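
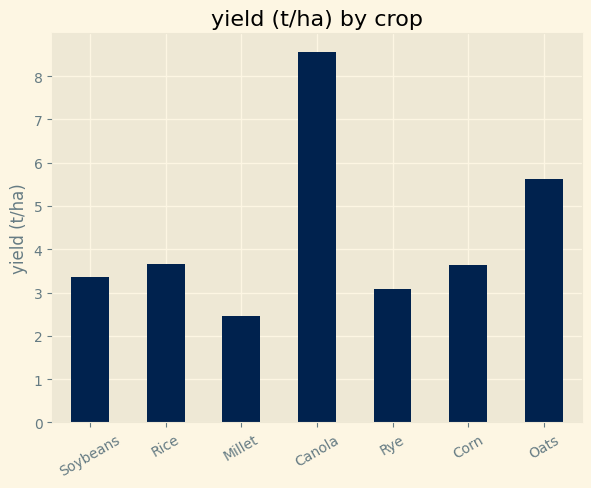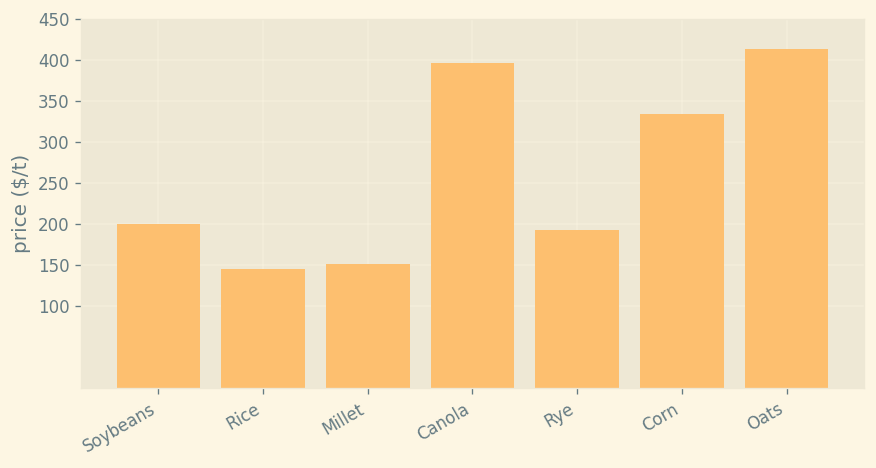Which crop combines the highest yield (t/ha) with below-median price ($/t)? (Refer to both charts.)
Rice

Chart 2 median price ($/t) ≈ 200; below-median crops: Rice, Millet, Rye. Among those, Rice has the highest yield (t/ha) (≈ 4).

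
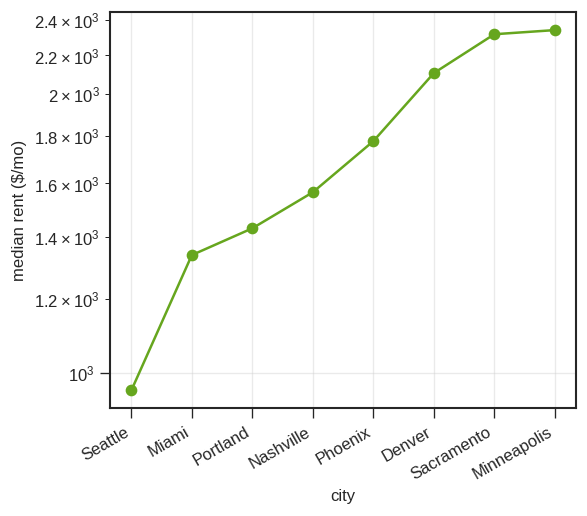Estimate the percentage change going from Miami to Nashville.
Miami ≈ 1400, Nashville ≈ 1600; (1600 − 1400) / 1400 ≈ +14.3%.

≈ +14.3%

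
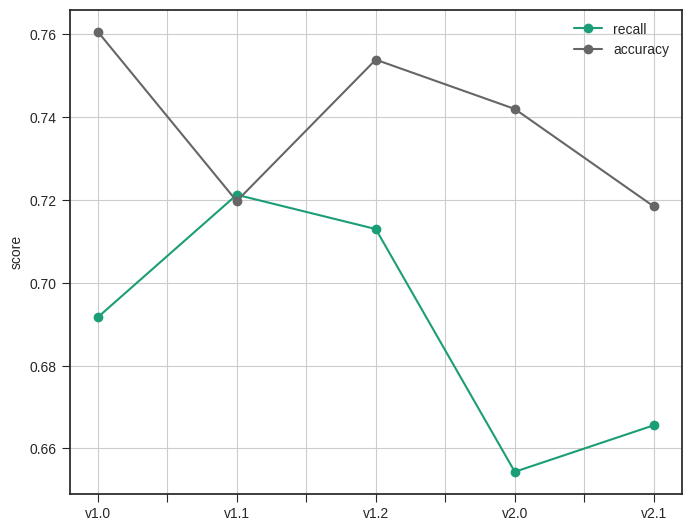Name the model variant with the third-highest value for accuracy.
Top 4 for accuracy: v1.0 ≈ 0.76, v1.2 ≈ 0.75, v2.0 ≈ 0.74, v1.1 ≈ 0.72.

v2.0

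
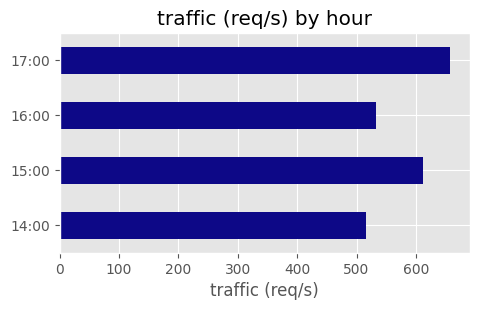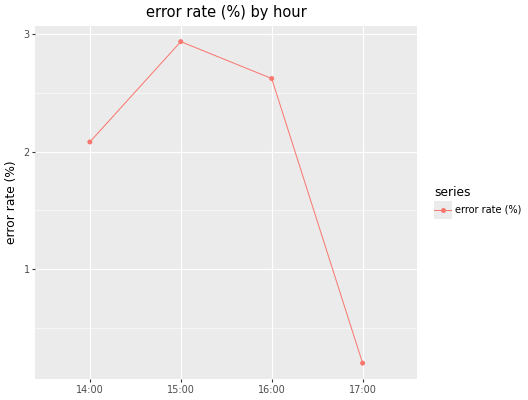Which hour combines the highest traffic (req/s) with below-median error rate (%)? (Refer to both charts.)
17:00

Chart 2 median error rate (%) ≈ 2.5; below-median hours: 14:00, 17:00. Among those, 17:00 has the highest traffic (req/s) (≈ 700).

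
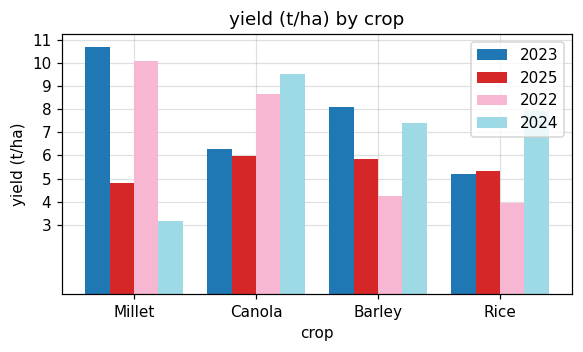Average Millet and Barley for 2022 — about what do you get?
≈ 7

(10 + 4) / 2 ≈ 7.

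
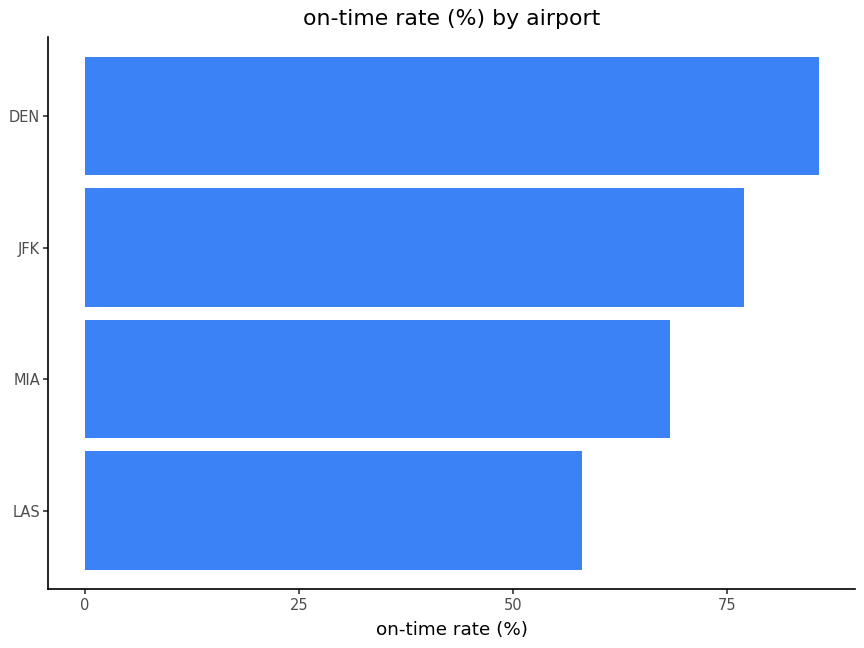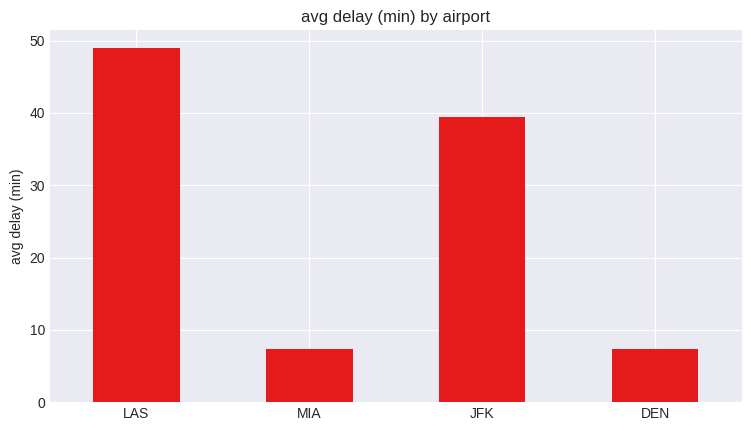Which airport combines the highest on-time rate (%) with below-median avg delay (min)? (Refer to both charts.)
Chart 2 median avg delay (min) ≈ 25; below-median airports: MIA, DEN. Among those, DEN has the highest on-time rate (%) (≈ 90).

DEN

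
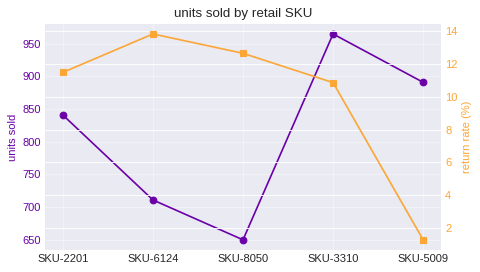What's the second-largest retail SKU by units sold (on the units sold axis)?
Top 3 (on the units sold axis): SKU-3310 ≈ 950, SKU-5009 ≈ 900, SKU-2201 ≈ 850.

SKU-5009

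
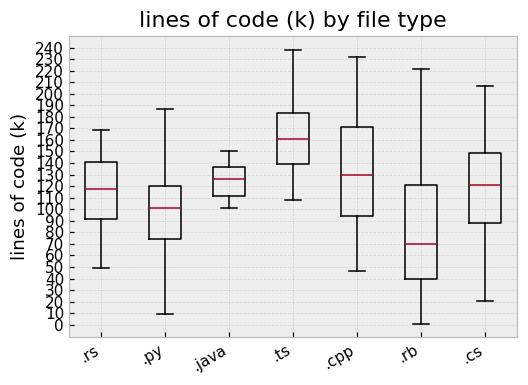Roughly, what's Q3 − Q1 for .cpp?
≈ 80

Q3 ≈ 170, Q1 ≈ 90; IQR ≈ 80.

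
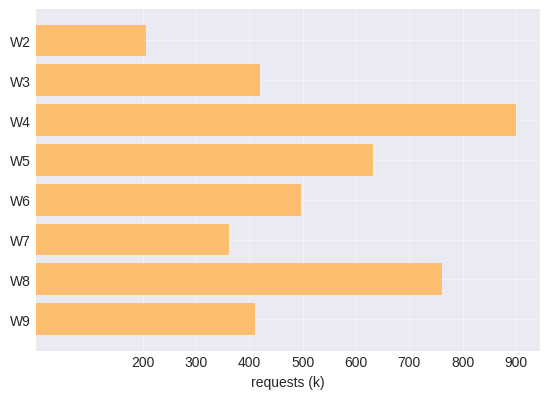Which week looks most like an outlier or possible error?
W4 ≈ 900; the rest sit between ≈ 200 and ≈ 800.

W4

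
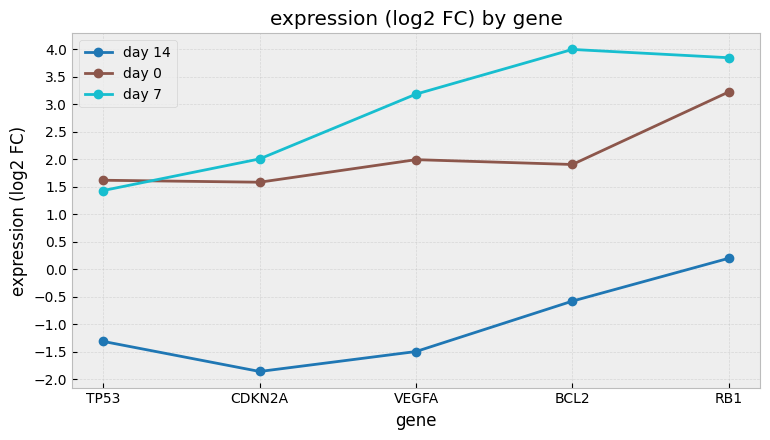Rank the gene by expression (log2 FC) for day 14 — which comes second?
Top 3 for day 14: RB1 ≈ 0.0, BCL2 ≈ -0.5, TP53 ≈ -1.5.

BCL2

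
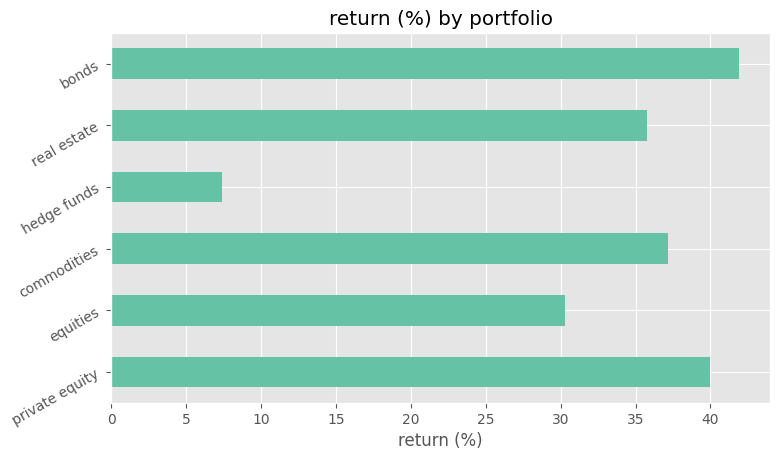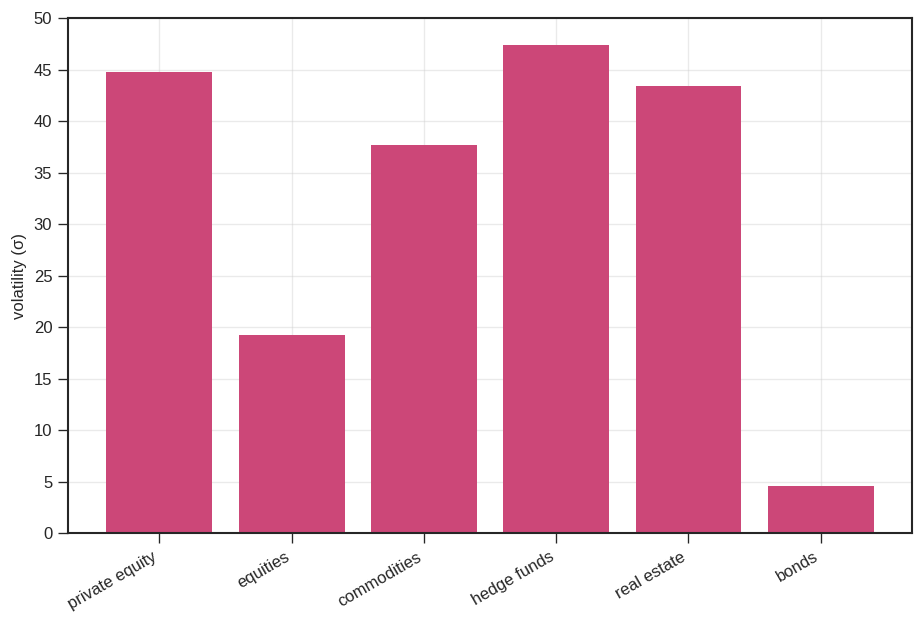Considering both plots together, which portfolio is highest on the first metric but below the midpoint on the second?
Chart 2 median volatility (σ) ≈ 40; below-median portfolios: equities, commodities, bonds. Among those, bonds has the highest return (%) (≈ 40).

bonds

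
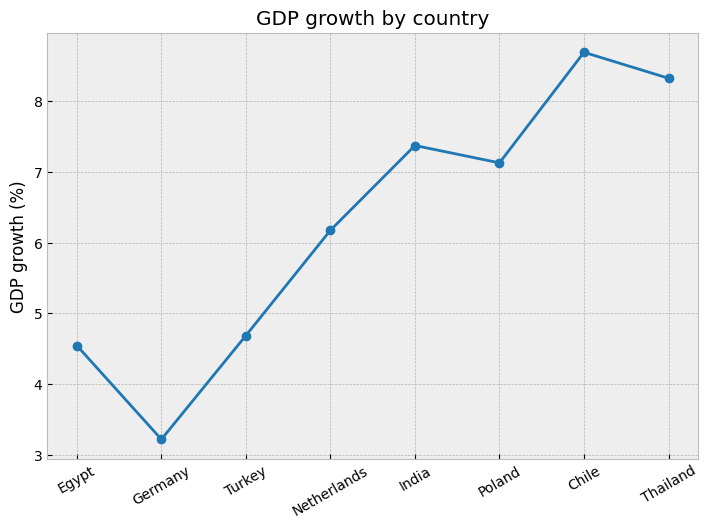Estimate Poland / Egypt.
Poland ≈ 7.0, Egypt ≈ 4.5; 7.0/4.5 ≈ 1.56.

≈ 1.56×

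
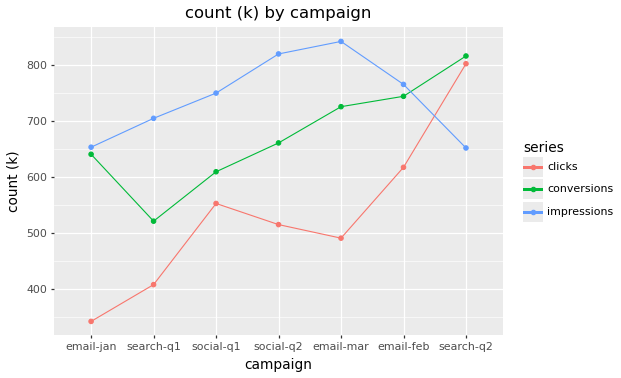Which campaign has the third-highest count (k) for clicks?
Top 4 for clicks: search-q2 ≈ 800, email-feb ≈ 600, social-q1 ≈ 550, social-q2 ≈ 500.

social-q1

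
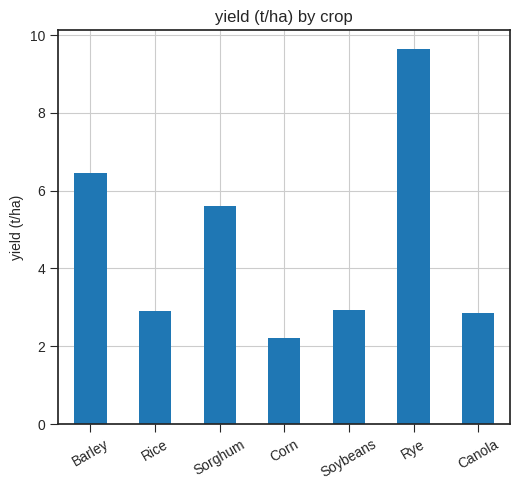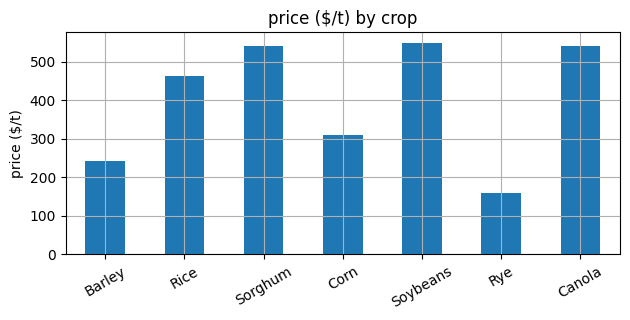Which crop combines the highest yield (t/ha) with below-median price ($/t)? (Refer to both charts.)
Chart 2 median price ($/t) ≈ 500; below-median crops: Barley, Corn, Rye. Among those, Rye has the highest yield (t/ha) (≈ 10).

Rye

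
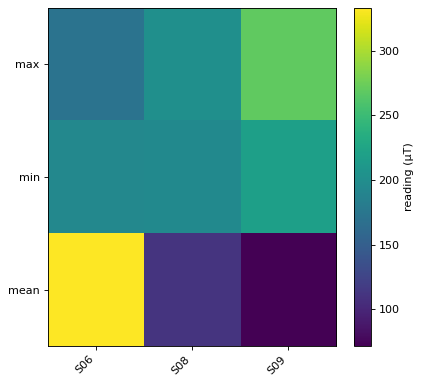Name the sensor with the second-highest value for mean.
S08

Top 3 for mean: S06 ≈ 325, S08 ≈ 100, S09 ≈ 75.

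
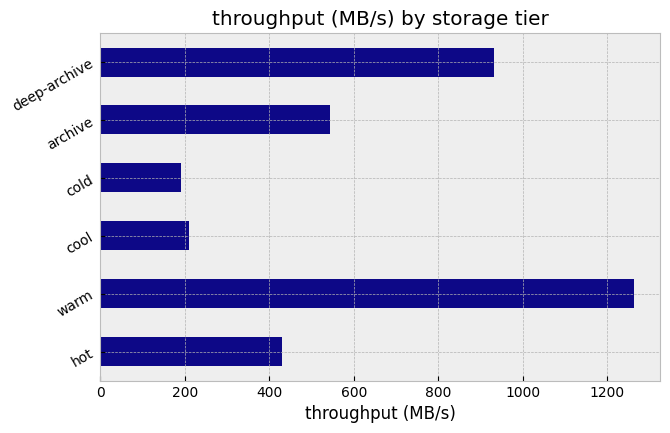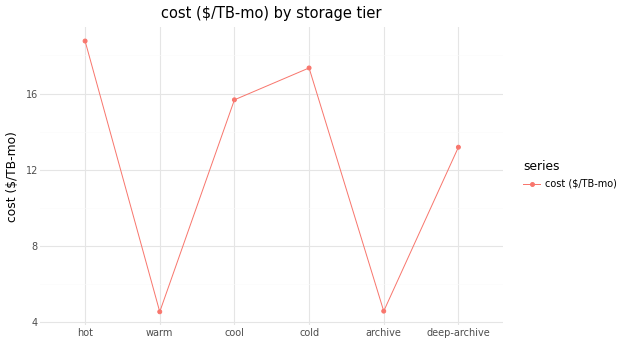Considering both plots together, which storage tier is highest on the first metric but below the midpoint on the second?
warm

Chart 2 median cost ($/TB-mo) ≈ 14; below-median storage tiers: warm, archive, deep-archive. Among those, warm has the highest throughput (MB/s) (≈ 1200).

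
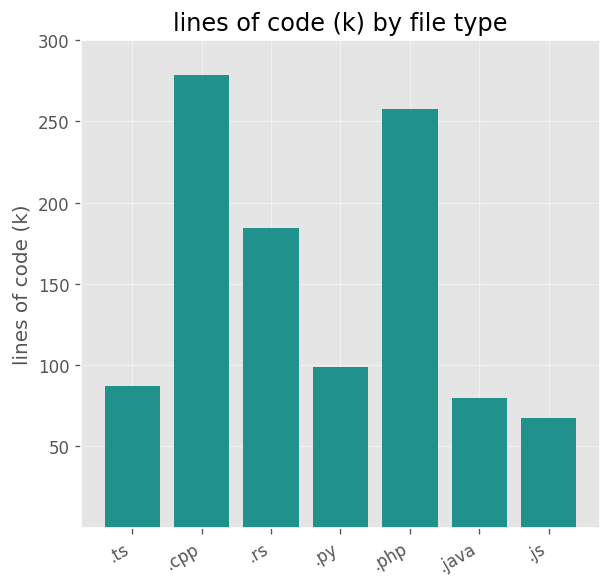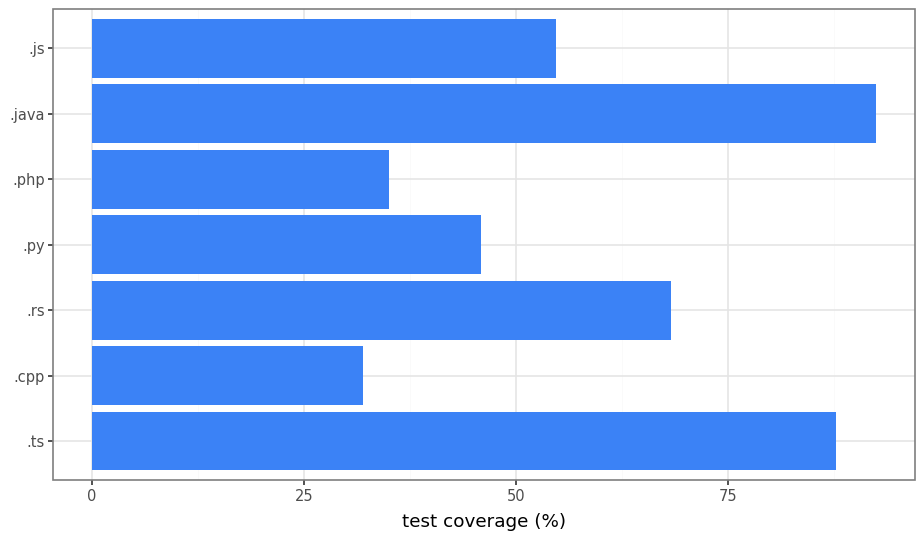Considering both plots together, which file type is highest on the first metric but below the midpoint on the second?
Chart 2 median test coverage (%) ≈ 50; below-median file types: .cpp, .py, .php. Among those, .cpp has the highest lines of code (k) (≈ 300).

.cpp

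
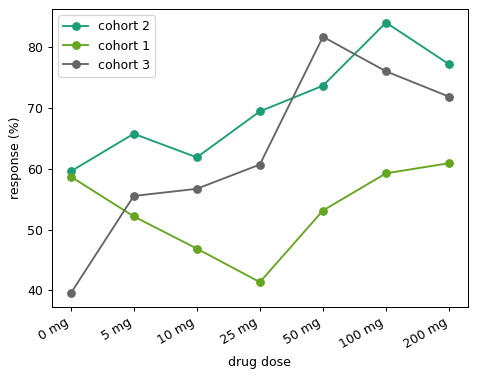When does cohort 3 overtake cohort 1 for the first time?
5 mg

0 mg: cohort 3 ≈ 40 vs cohort 1 ≈ 60 (not yet); 5 mg: cohort 3 ≈ 55 vs cohort 1 ≈ 50 (first crossover).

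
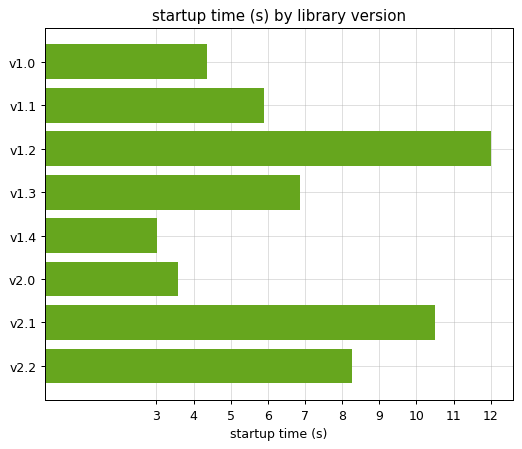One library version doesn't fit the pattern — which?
v1.2 ≈ 12; the rest sit between ≈ 3 and ≈ 11.

v1.2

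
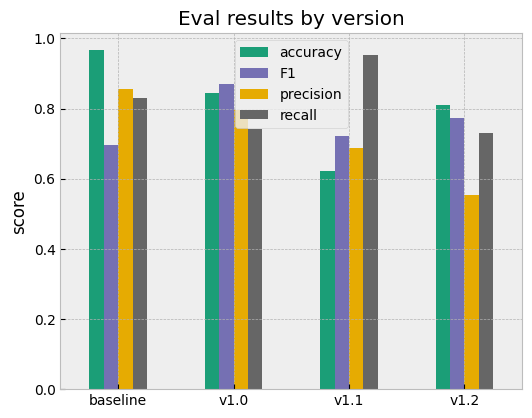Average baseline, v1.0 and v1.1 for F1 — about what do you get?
(0.7 + 0.9 + 0.7) / 3 ≈ 0.77.

≈ 0.77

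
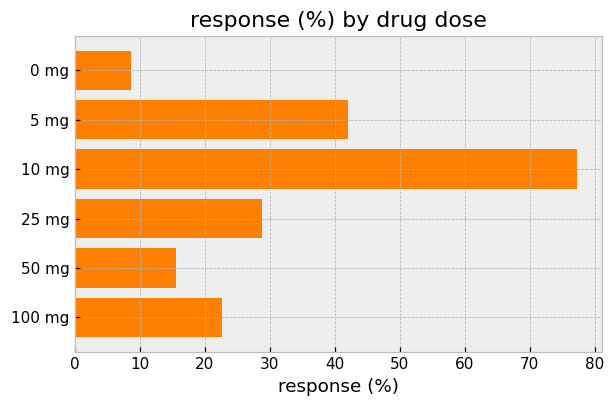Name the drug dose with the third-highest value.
25 mg

Top 4: 10 mg ≈ 80, 5 mg ≈ 40, 25 mg ≈ 30, 100 mg ≈ 20.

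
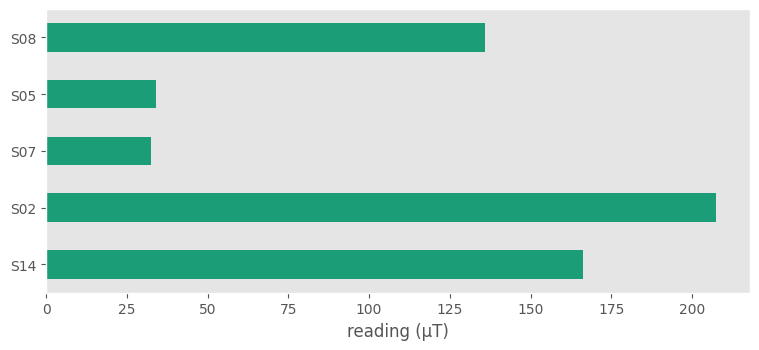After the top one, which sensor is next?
Top 3: S02 ≈ 200, S14 ≈ 160, S08 ≈ 140.

S14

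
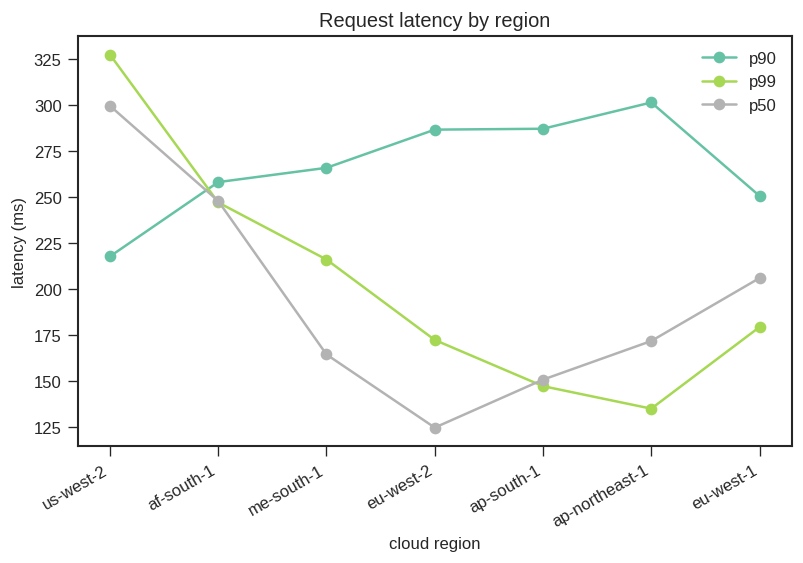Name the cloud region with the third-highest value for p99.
me-south-1

Top 4 for p99: us-west-2 ≈ 320, af-south-1 ≈ 240, me-south-1 ≈ 220, eu-west-1 ≈ 180.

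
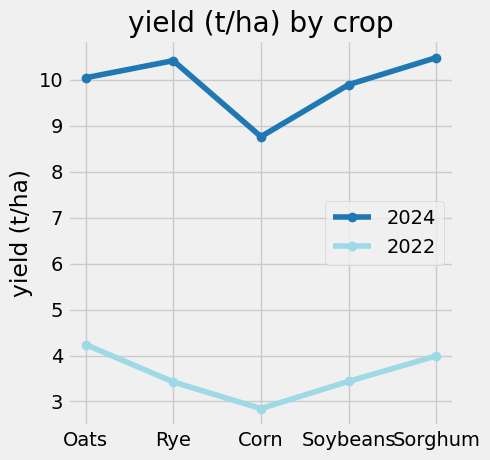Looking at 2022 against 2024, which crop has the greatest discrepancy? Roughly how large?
Rye, ≈ 7 t/ha

Rye: 2022 ≈ 3, 2024 ≈ 10 → gap ≈ 7. Next-largest (Sorghum) is only ≈ 6.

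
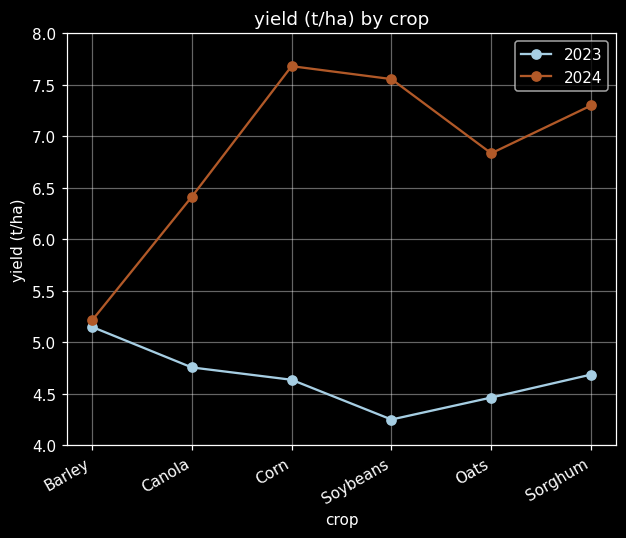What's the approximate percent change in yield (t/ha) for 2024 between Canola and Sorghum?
≈ +15.4%

Canola ≈ 6.5, Sorghum ≈ 7.5; (7.5 − 6.5) / 6.5 ≈ +15.4%.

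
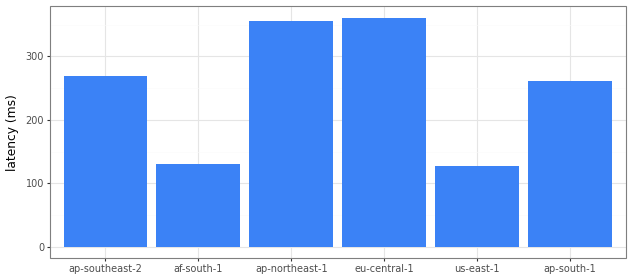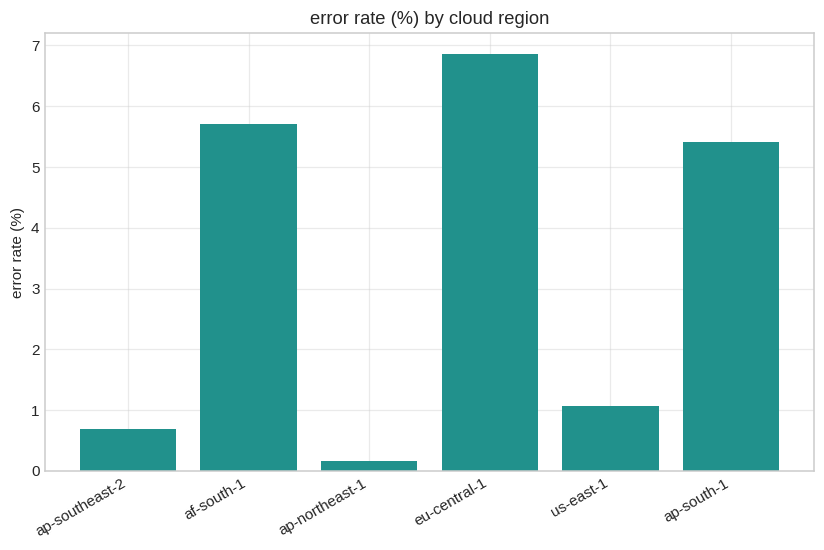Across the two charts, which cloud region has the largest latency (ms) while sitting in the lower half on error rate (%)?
ap-northeast-1

Chart 2 median error rate (%) ≈ 3; below-median cloud regions: ap-southeast-2, ap-northeast-1, us-east-1. Among those, ap-northeast-1 has the highest latency (ms) (≈ 350).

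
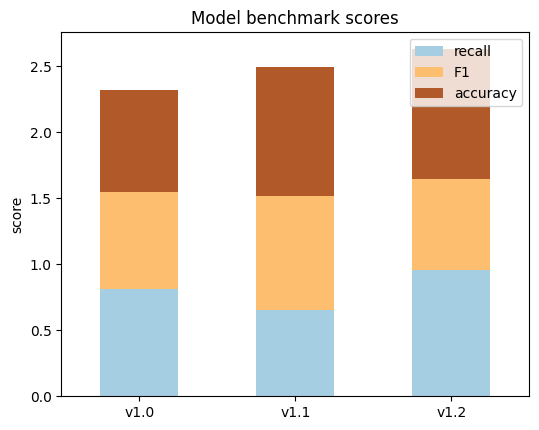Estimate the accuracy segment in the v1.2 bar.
≈ 1.0

accuracy top ≈ 2.5, bottom ≈ 1.5; segment ≈ 1.0.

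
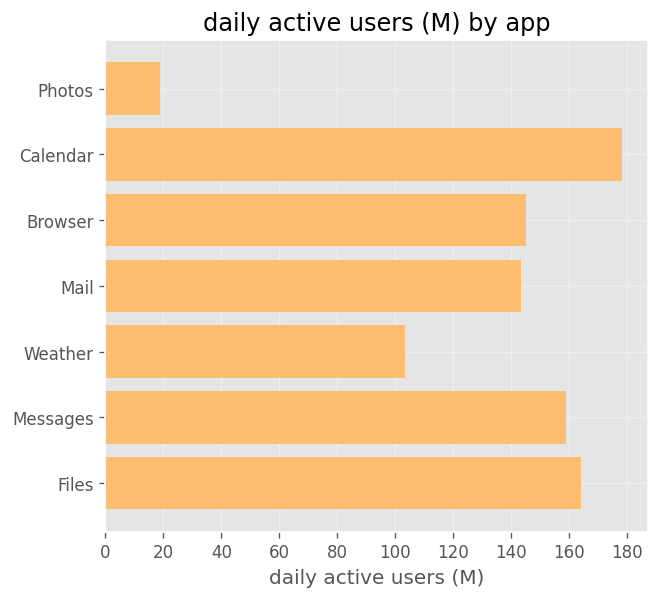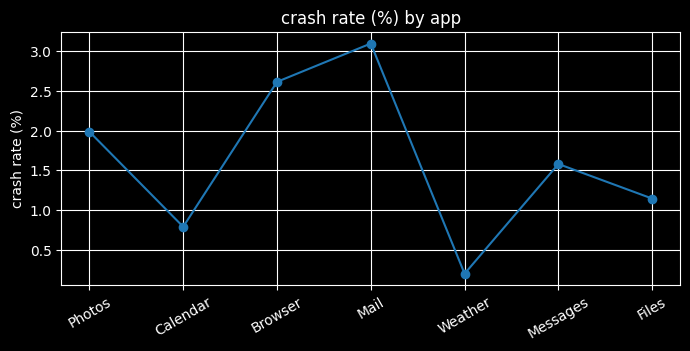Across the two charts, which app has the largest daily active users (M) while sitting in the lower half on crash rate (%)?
Chart 2 median crash rate (%) ≈ 1.5; below-median apps: Calendar, Weather, Files. Among those, Calendar has the highest daily active users (M) (≈ 180).

Calendar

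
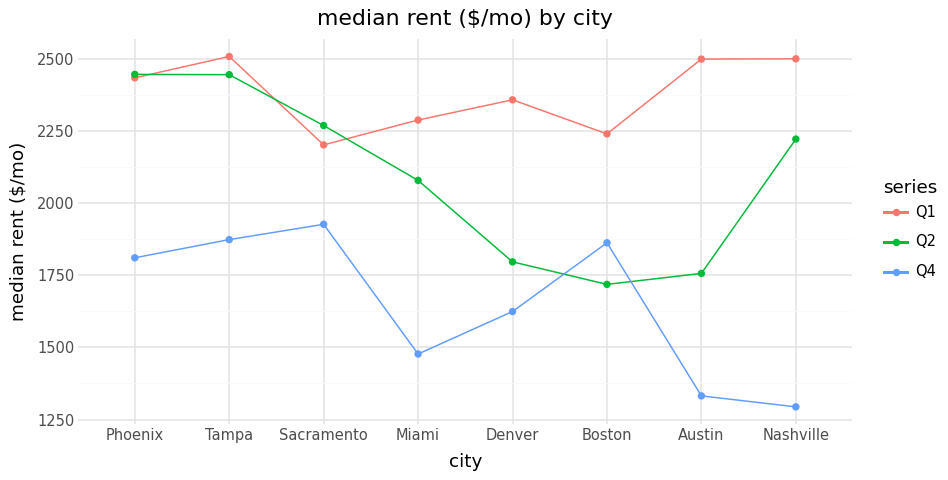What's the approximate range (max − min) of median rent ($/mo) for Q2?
≈ 600

Max Phoenix ≈ 2400, min Boston ≈ 1800; range ≈ 600.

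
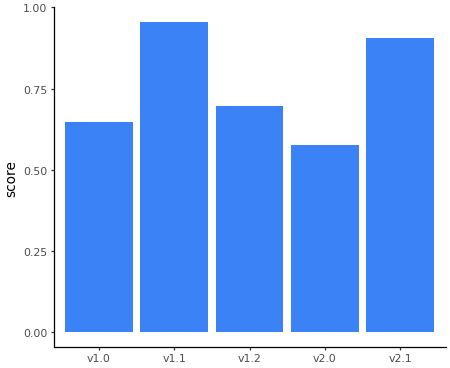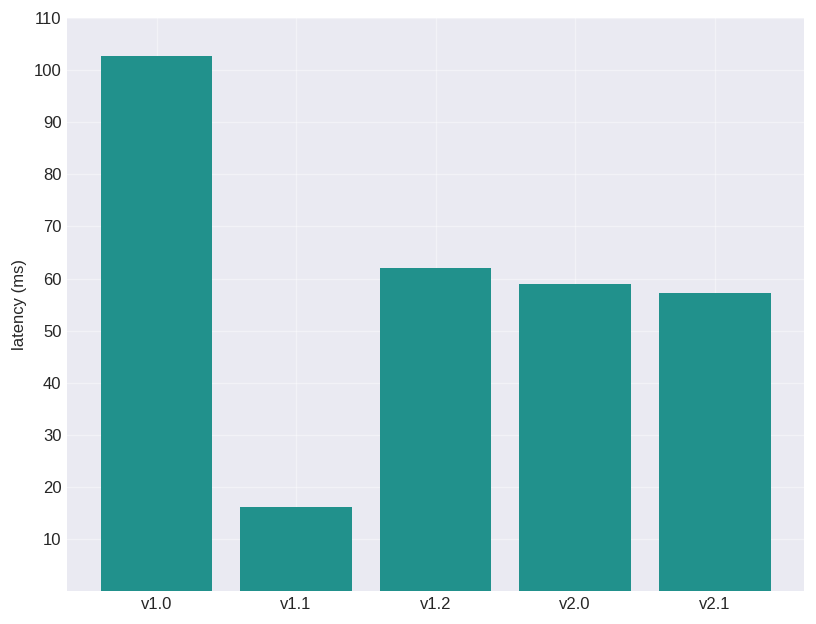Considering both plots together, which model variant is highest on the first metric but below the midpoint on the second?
Chart 2 median latency (ms) ≈ 60; below-median model variants: v1.1, v2.1. Among those, v1.1 has the highest score (≈ 1).

v1.1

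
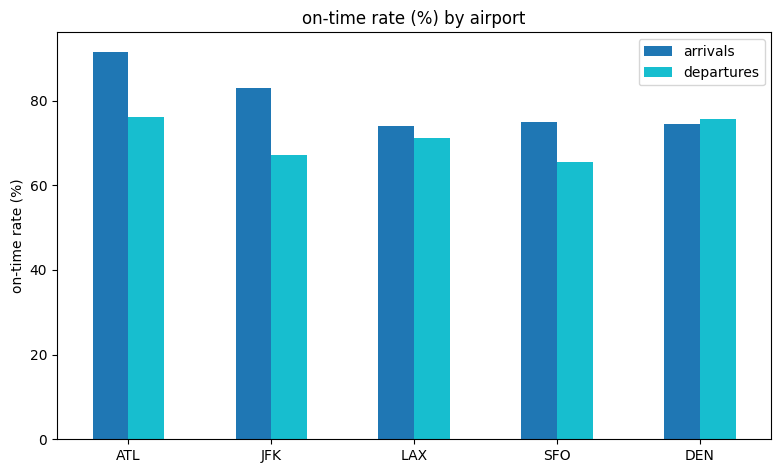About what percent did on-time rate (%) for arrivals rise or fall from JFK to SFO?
≈ -12.5%

JFK ≈ 80, SFO ≈ 70; (70 − 80) / 80 ≈ -12.5%.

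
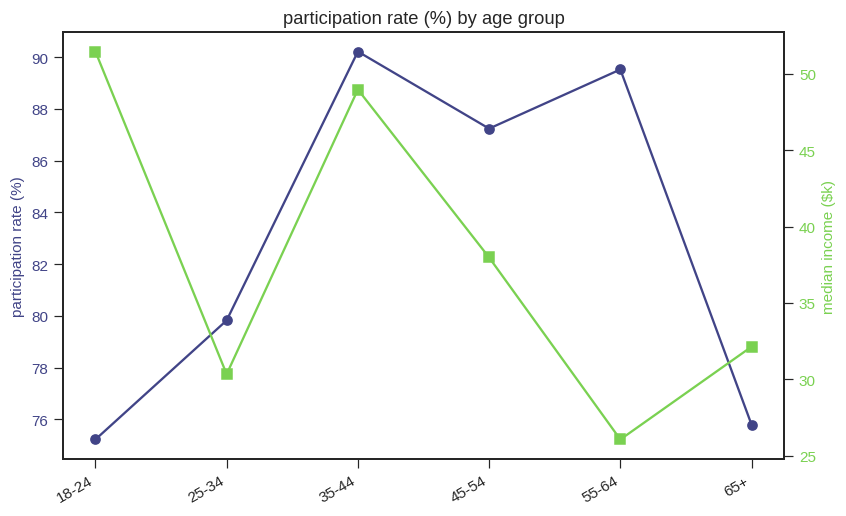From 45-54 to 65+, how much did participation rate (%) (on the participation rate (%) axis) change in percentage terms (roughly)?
≈ -13.6%

45-54 ≈ 88, 65+ ≈ 76; (76 − 88) / 88 ≈ -13.6%.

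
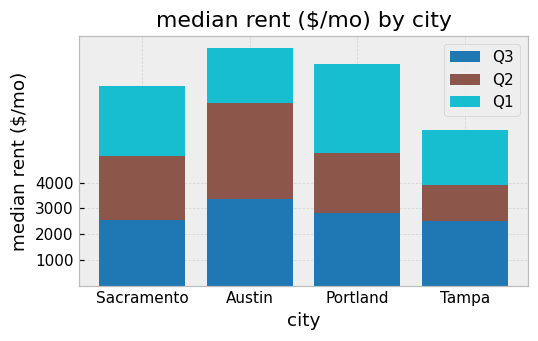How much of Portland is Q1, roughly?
Q1 top ≈ 9000, bottom ≈ 5000; segment ≈ 4000.

≈ 4000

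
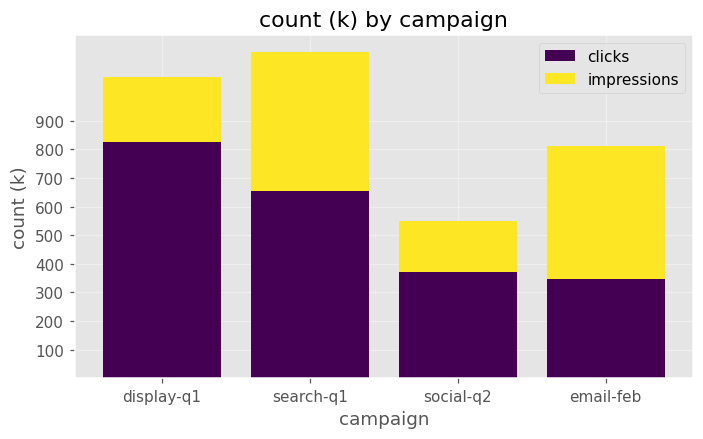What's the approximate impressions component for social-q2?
impressions top ≈ 600, bottom ≈ 400; segment ≈ 200.

≈ 200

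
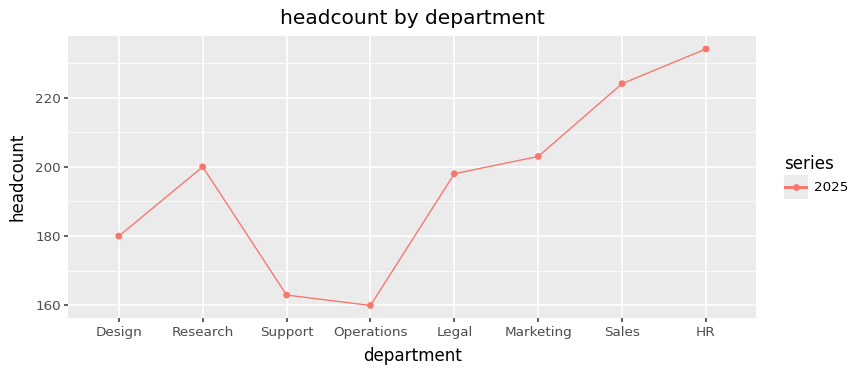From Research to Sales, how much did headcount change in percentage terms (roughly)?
≈ +10%

Research ≈ 200, Sales ≈ 220; (220 − 200) / 200 ≈ +10%.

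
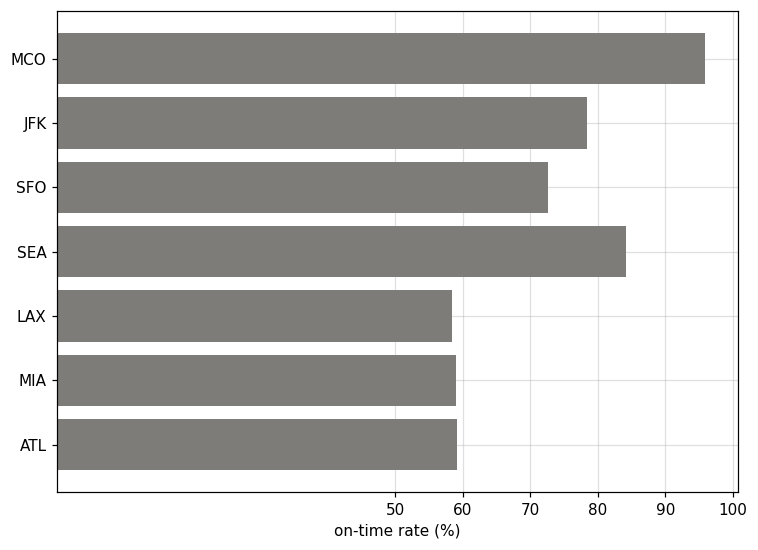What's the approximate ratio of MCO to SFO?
≈ 1.43×

MCO ≈ 100, SFO ≈ 70; 100/70 ≈ 1.43.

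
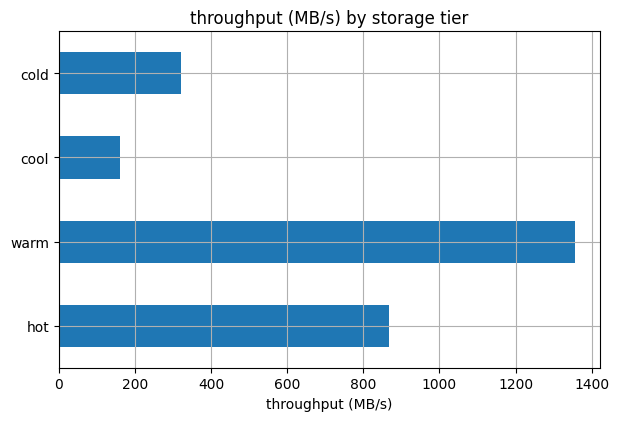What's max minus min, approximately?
Max warm ≈ 1400, min cool ≈ 200; range ≈ 1200.

≈ 1200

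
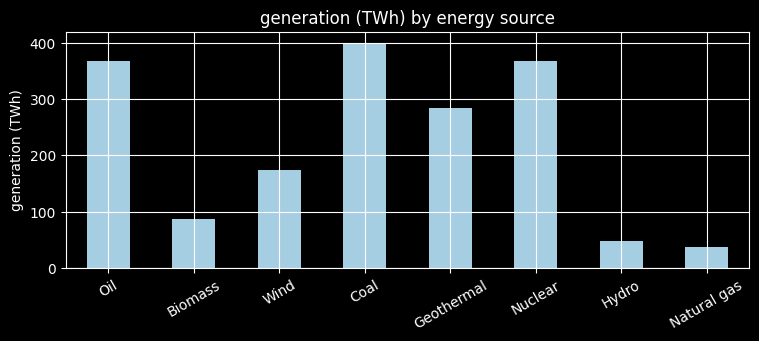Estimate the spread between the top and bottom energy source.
≈ 350

Max Coal ≈ 400, min Natural gas ≈ 50; range ≈ 350.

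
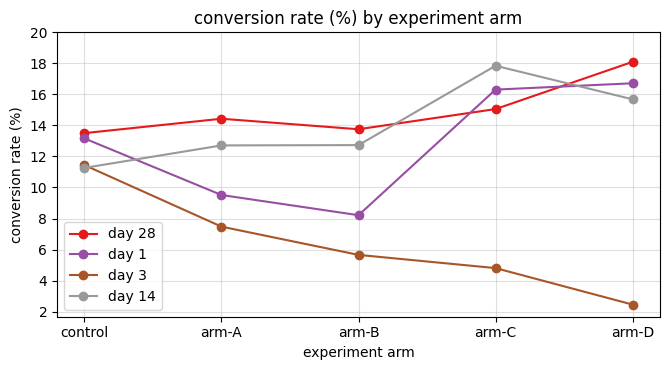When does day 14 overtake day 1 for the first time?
arm-A

control: day 14 ≈ 12 vs day 1 ≈ 14 (not yet); arm-A: day 14 ≈ 12 vs day 1 ≈ 10 (first crossover).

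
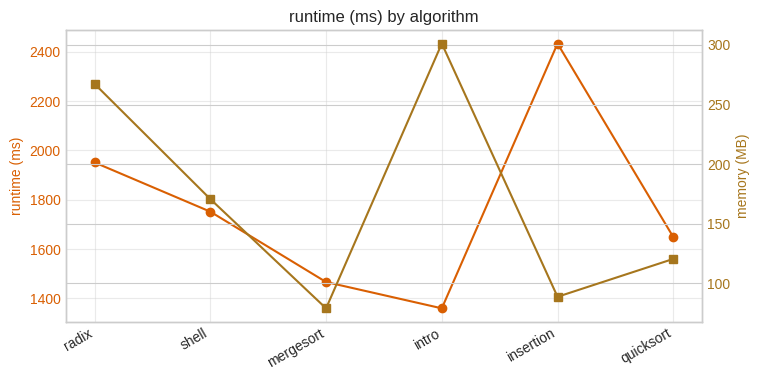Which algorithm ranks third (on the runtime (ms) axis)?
shell

Top 4 (on the runtime (ms) axis): insertion ≈ 2400, radix ≈ 2000, shell ≈ 1800, quicksort ≈ 1600.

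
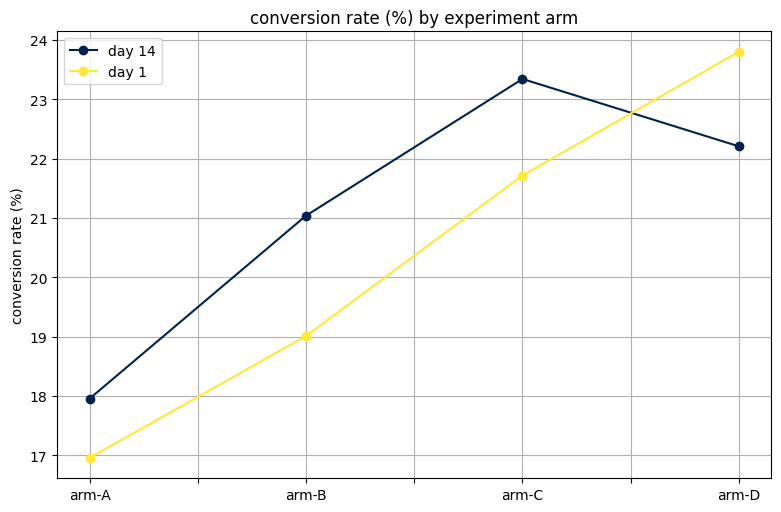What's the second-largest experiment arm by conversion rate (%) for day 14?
arm-D

Top 3 for day 14: arm-C ≈ 23, arm-D ≈ 22, arm-B ≈ 21.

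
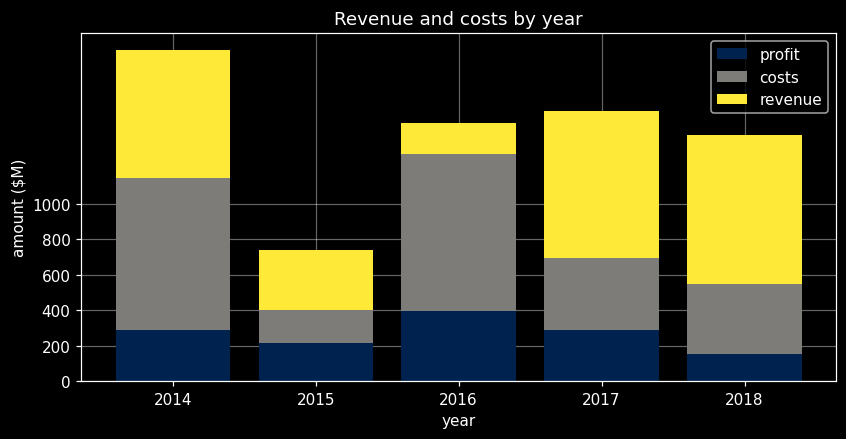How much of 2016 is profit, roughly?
profit top ≈ 400, bottom ≈ 0; segment ≈ 400.

≈ 400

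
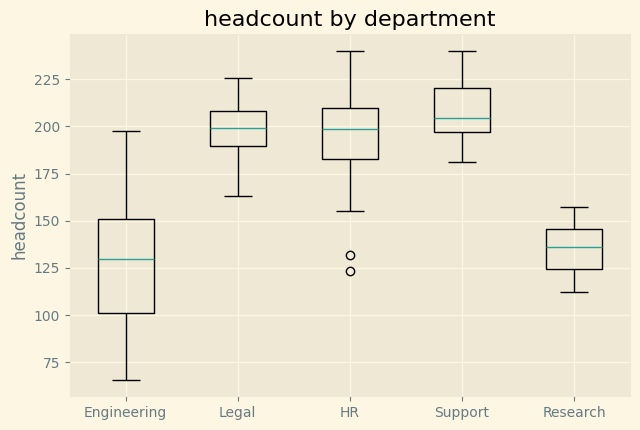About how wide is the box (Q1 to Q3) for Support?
≈ 20

Q3 ≈ 220, Q1 ≈ 200; IQR ≈ 20.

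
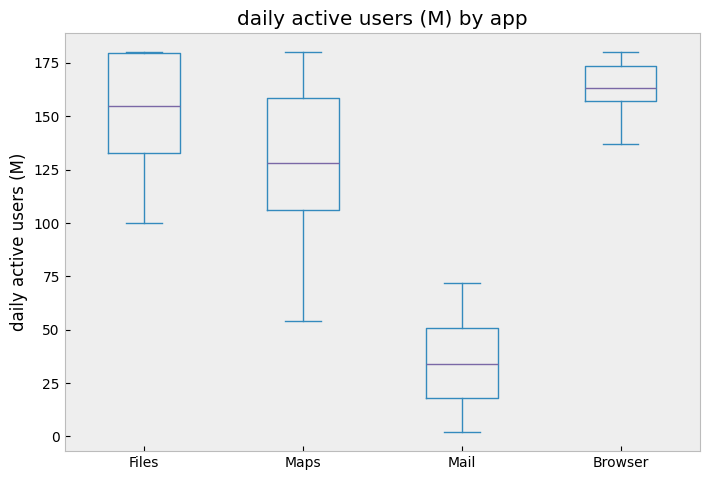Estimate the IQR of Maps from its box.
Q3 ≈ 160, Q1 ≈ 100; IQR ≈ 60.

≈ 60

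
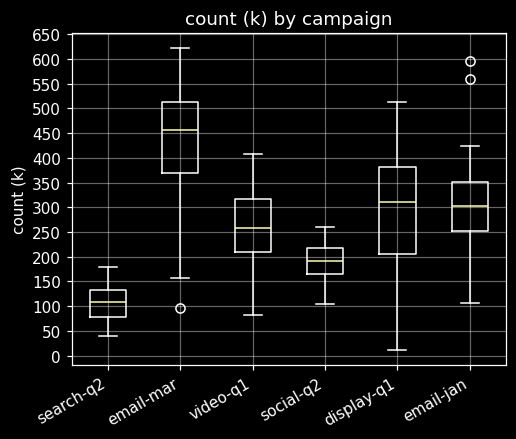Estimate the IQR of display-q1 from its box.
Q3 ≈ 400, Q1 ≈ 200; IQR ≈ 200.

≈ 200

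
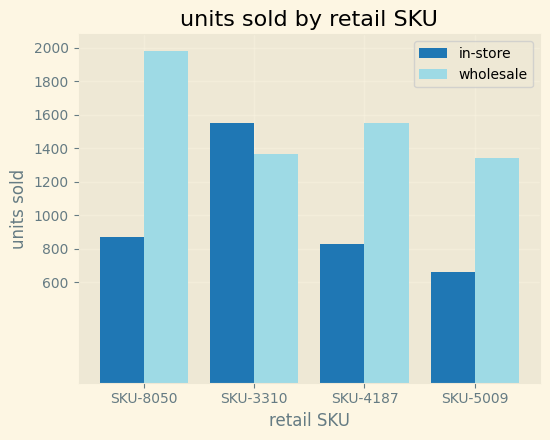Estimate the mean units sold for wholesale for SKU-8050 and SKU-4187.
≈ 1800

(2000 + 1600) / 2 ≈ 1800.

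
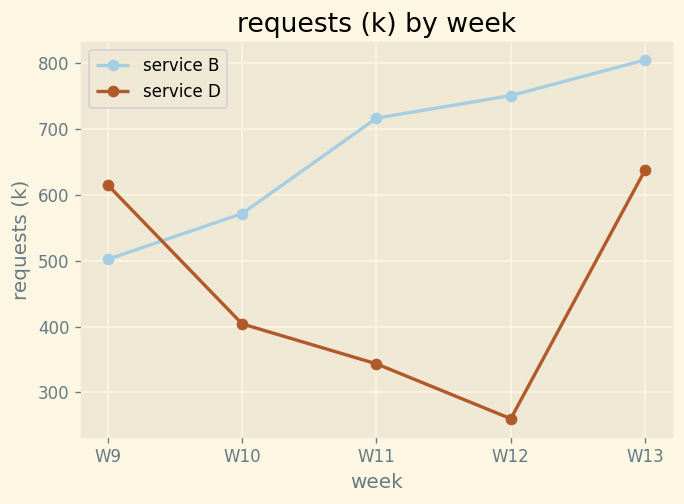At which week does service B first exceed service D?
W9: service B ≈ 500 vs service D ≈ 600 (not yet); W10: service B ≈ 550 vs service D ≈ 400 (first crossover).

W10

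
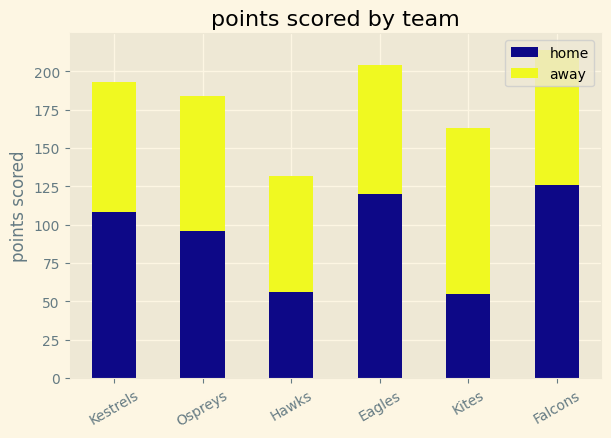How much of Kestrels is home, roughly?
≈ 100

home top ≈ 100, bottom ≈ 0; segment ≈ 100.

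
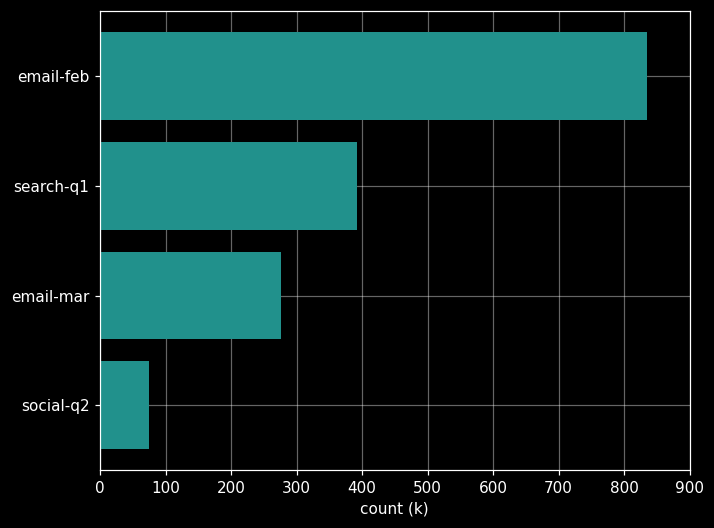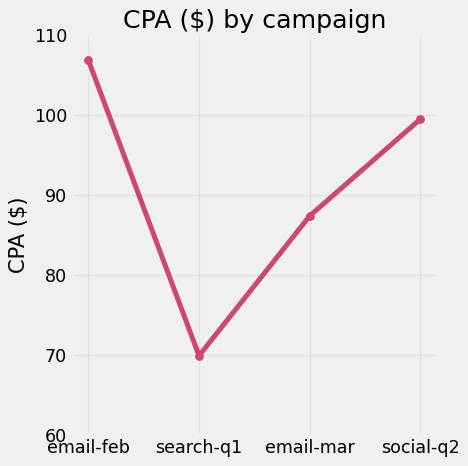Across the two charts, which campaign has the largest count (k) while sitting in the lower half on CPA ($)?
search-q1

Chart 2 median CPA ($) ≈ 90; below-median campaigns: search-q1, email-mar. Among those, search-q1 has the highest count (k) (≈ 400).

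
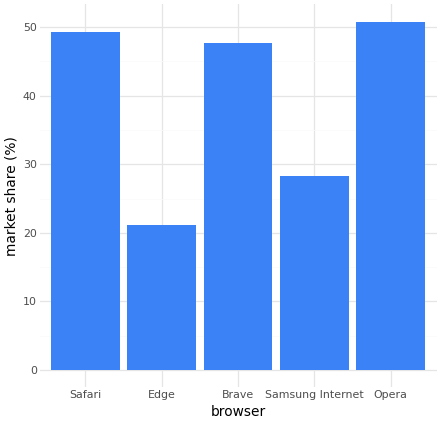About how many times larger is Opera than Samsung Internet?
≈ 1.67×

Opera ≈ 50, Samsung Internet ≈ 30; 50/30 ≈ 1.67.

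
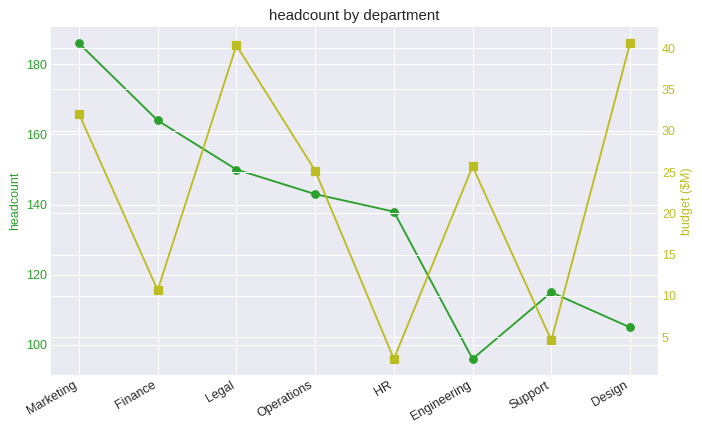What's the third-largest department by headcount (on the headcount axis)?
Legal

Top 4 (on the headcount axis): Marketing ≈ 190, Finance ≈ 160, Legal ≈ 150, Operations ≈ 140.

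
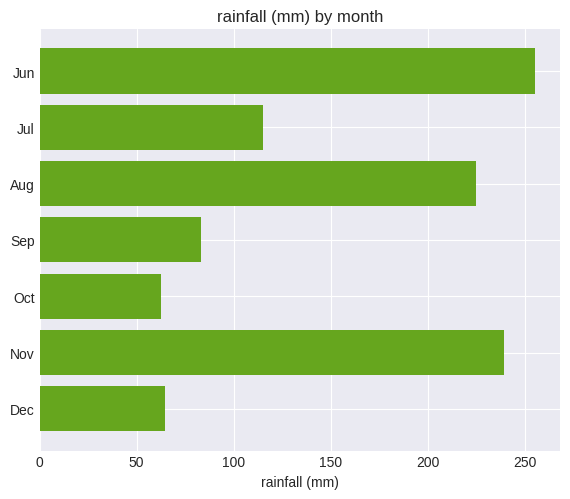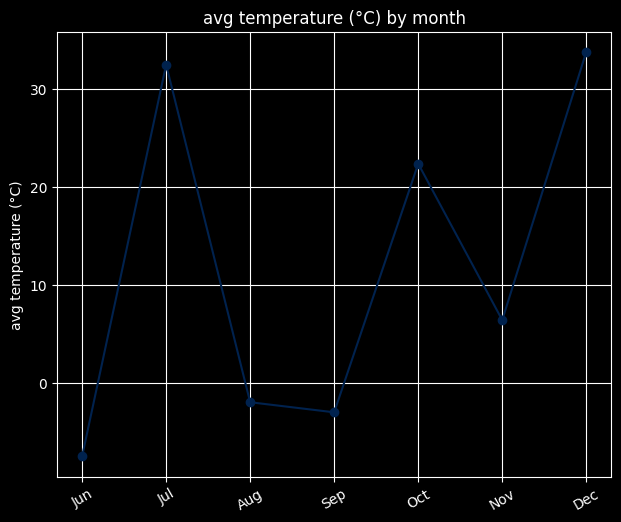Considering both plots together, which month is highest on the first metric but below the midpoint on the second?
Jun

Chart 2 median avg temperature (°C) ≈ 5; below-median months: Jun, Aug, Sep. Among those, Jun has the highest rainfall (mm) (≈ 250).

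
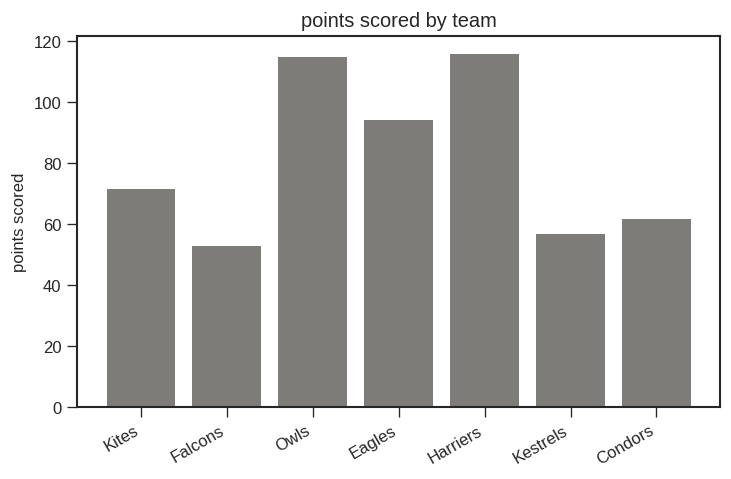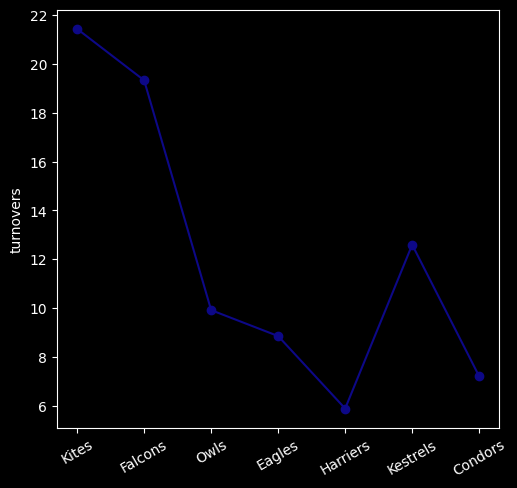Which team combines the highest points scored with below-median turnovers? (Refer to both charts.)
Chart 2 median turnovers ≈ 10; below-median teams: Eagles, Harriers, Condors. Among those, Harriers has the highest points scored (≈ 120).

Harriers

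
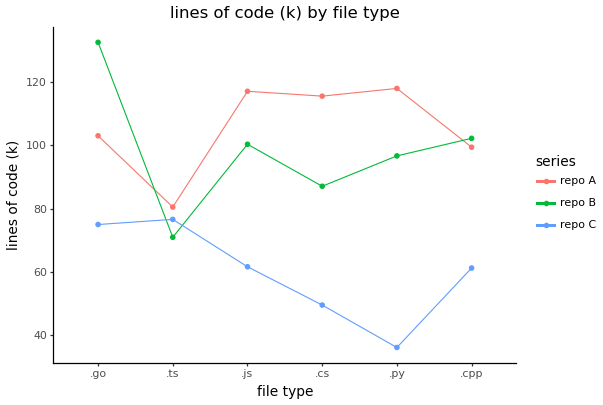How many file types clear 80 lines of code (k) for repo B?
5

Above 80: .go, .js, .cs, .py, .cpp.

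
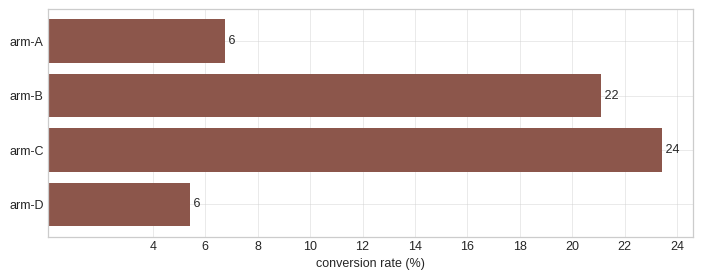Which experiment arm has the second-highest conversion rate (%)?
arm-B

Top 3: arm-C ≈ 24, arm-B ≈ 22, arm-A ≈ 6.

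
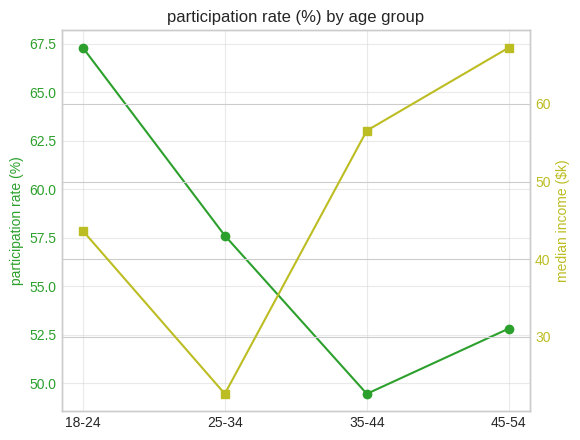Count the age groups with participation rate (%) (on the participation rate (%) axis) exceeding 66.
1

Above 66: 18-24.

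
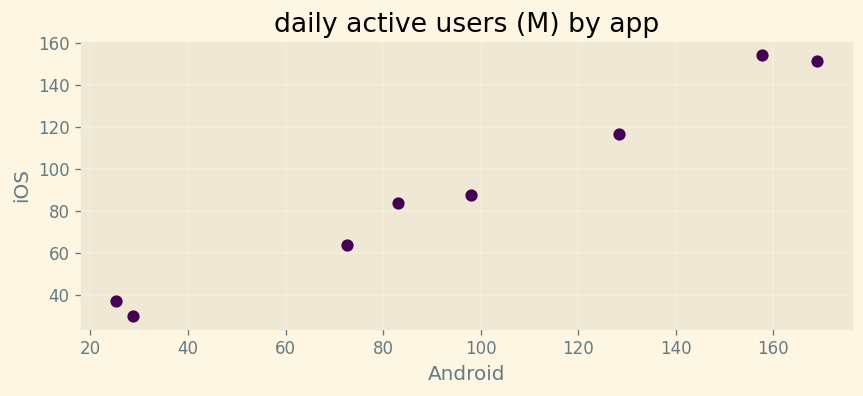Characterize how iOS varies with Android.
positive, strong

Points are positively correlated; strong (|r| ≈ 1.0).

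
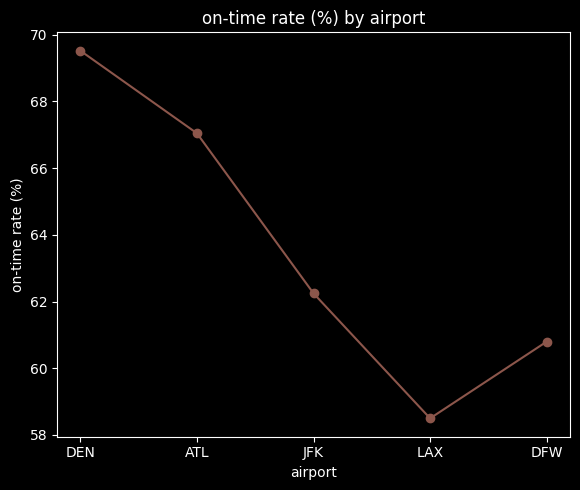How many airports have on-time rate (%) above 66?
Above 66: DEN, ATL.

2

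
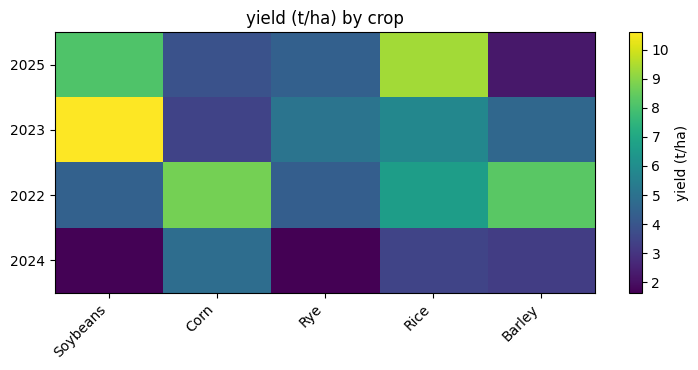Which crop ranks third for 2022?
Top 4 for 2022: Corn ≈ 9, Barley ≈ 8, Rice ≈ 7, Soybeans ≈ 4.

Rice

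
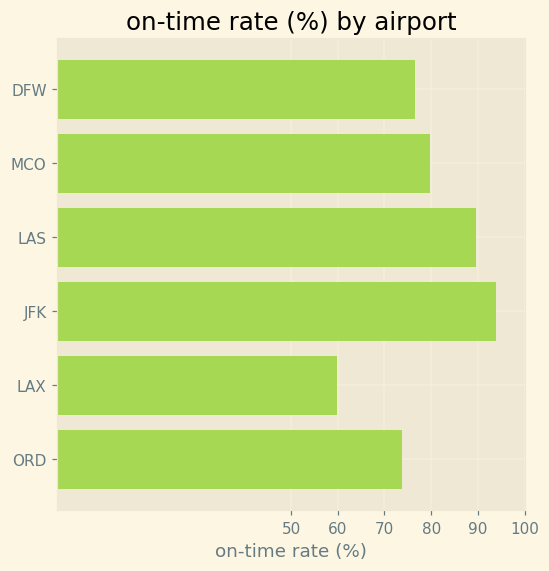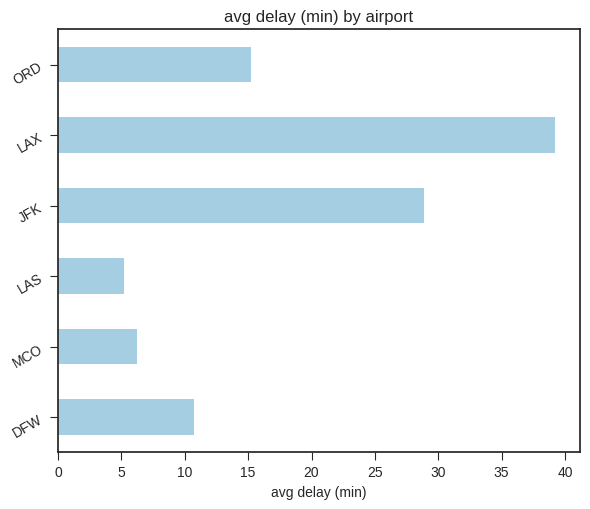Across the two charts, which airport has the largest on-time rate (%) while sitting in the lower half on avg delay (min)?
LAS

Chart 2 median avg delay (min) ≈ 15; below-median airports: DFW, MCO, LAS. Among those, LAS has the highest on-time rate (%) (≈ 90).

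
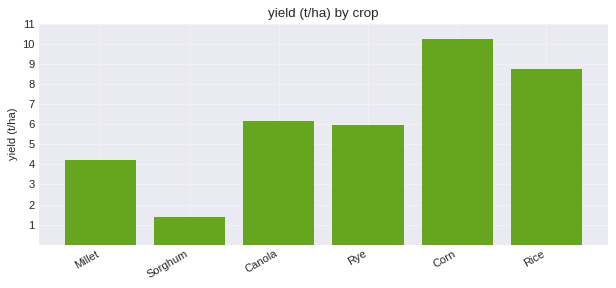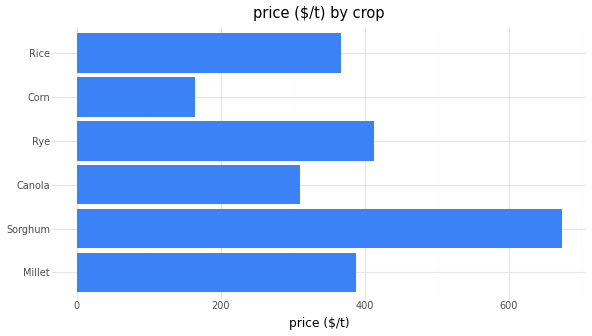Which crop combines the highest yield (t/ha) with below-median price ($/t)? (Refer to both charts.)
Chart 2 median price ($/t) ≈ 400; below-median crops: Canola, Corn, Rice. Among those, Corn has the highest yield (t/ha) (≈ 10).

Corn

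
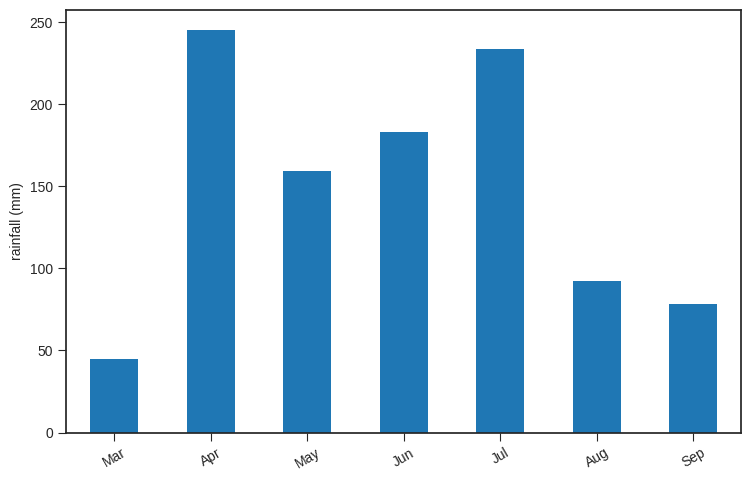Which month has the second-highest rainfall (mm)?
Top 3: Apr ≈ 250, Jul ≈ 225, Jun ≈ 175.

Jul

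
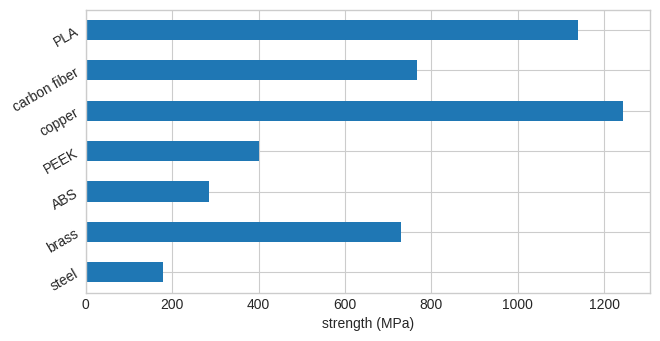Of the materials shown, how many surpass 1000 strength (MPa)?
2

Above 1000: copper, PLA.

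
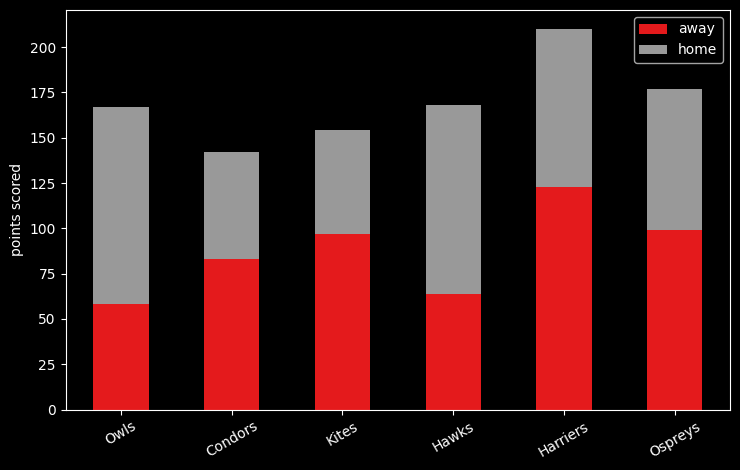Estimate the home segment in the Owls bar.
≈ 100

home top ≈ 160, bottom ≈ 60; segment ≈ 100.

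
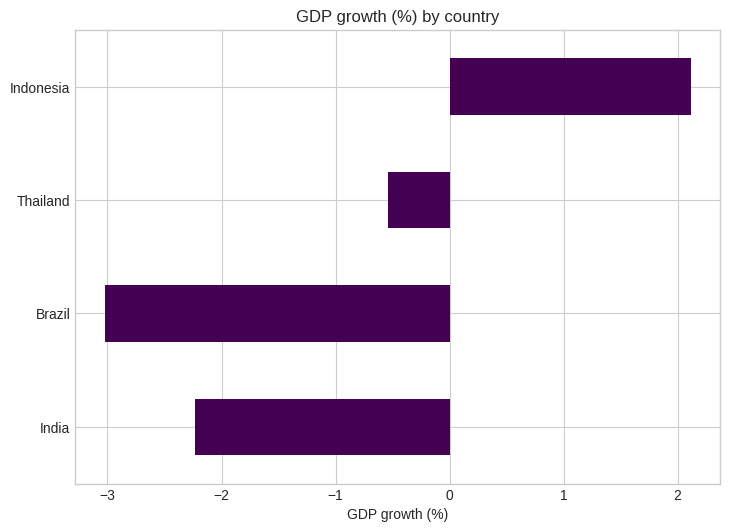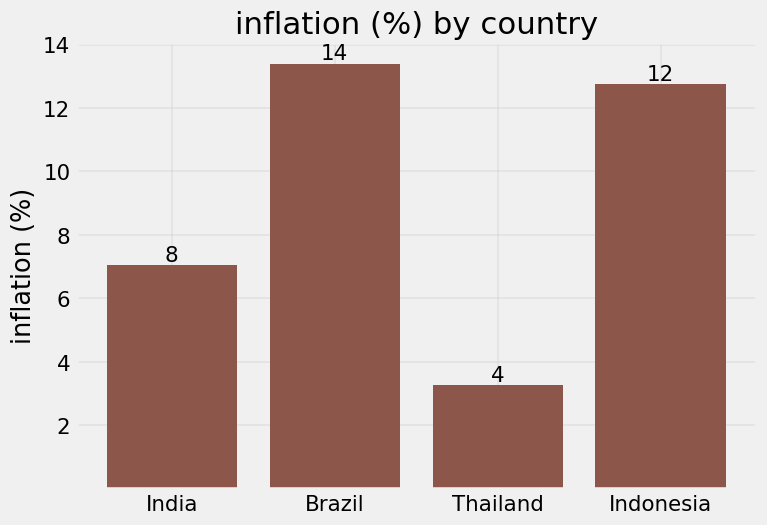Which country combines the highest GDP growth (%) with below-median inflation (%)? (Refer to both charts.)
Thailand

Chart 2 median inflation (%) ≈ 10; below-median countries: India, Thailand. Among those, Thailand has the highest GDP growth (%) (≈ -0.6).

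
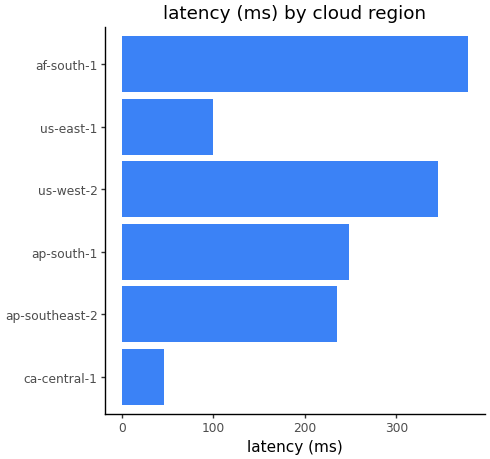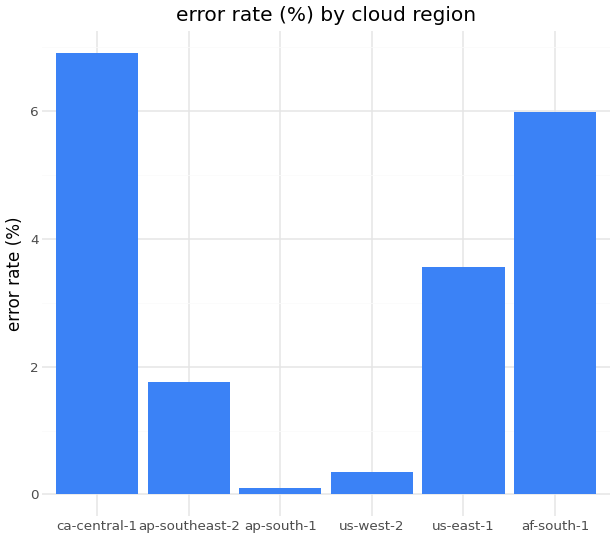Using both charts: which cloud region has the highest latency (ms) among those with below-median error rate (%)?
us-west-2

Chart 2 median error rate (%) ≈ 3; below-median cloud regions: ap-southeast-2, ap-south-1, us-west-2. Among those, us-west-2 has the highest latency (ms) (≈ 350).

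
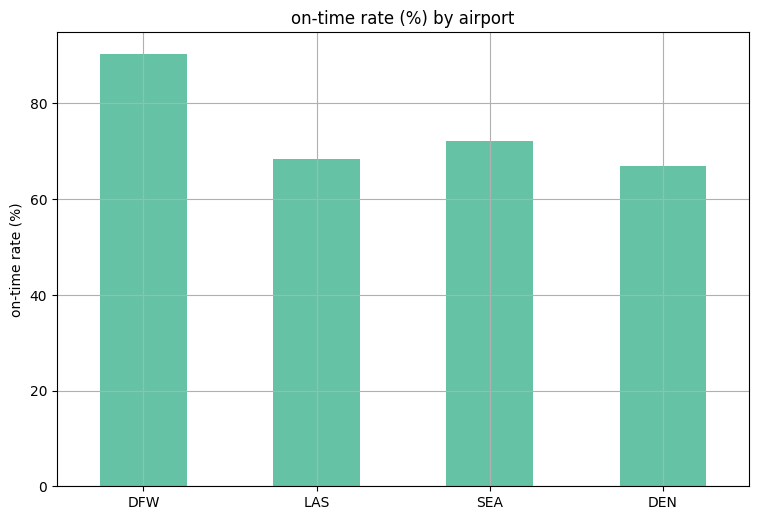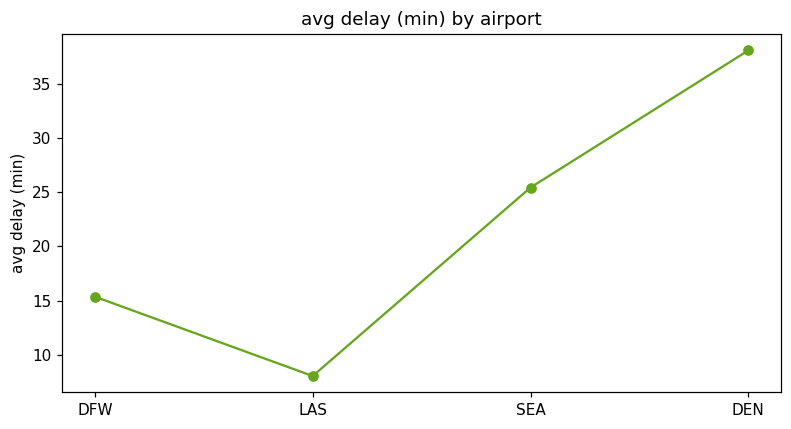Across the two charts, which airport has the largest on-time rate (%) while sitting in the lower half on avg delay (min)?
DFW

Chart 2 median avg delay (min) ≈ 20; below-median airports: DFW, LAS. Among those, DFW has the highest on-time rate (%) (≈ 90).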